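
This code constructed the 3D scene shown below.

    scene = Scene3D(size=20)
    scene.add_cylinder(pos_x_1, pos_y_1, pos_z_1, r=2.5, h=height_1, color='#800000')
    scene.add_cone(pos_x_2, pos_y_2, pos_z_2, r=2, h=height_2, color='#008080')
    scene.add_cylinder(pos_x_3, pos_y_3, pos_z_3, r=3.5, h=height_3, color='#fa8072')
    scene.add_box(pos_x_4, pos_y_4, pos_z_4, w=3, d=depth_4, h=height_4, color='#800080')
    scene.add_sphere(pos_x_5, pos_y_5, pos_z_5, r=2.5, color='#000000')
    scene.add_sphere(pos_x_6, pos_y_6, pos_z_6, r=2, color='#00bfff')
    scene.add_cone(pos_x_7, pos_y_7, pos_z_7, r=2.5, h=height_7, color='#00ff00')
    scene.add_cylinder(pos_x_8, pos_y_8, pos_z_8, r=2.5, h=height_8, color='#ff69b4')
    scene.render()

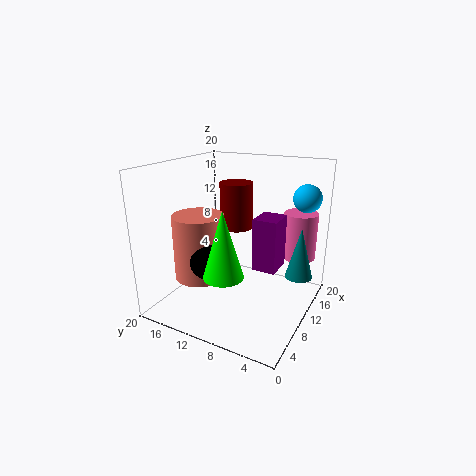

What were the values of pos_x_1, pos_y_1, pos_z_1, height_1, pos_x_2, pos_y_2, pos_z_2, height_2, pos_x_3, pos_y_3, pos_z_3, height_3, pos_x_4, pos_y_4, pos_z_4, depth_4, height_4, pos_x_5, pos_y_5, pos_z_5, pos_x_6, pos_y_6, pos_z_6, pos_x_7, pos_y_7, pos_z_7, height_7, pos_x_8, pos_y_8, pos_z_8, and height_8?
pos_x_1 = 15, pos_y_1 = 13, pos_z_1 = 9.5, height_1 = 7, pos_x_2 = 15, pos_y_2 = 2.5, pos_z_2 = 3.5, height_2 = 7.5, pos_x_3 = 7, pos_y_3 = 14.5, pos_z_3 = 4.5, height_3 = 9, pos_x_4 = 1, pos_y_4 = 1, pos_z_4 = 11, depth_4 = 2.5, height_4 = 5.5, pos_x_5 = 5.5, pos_y_5 = 12, pos_z_5 = 8, pos_x_6 = 16.5, pos_y_6 = 2.5, pos_z_6 = 15, pos_x_7 = 3.5, pos_y_7 = 8.5, pos_z_7 = 7.5, height_7 = 8.5, pos_x_8 = 17.5, pos_y_8 = 3.5, pos_z_8 = 5.5, height_8 = 7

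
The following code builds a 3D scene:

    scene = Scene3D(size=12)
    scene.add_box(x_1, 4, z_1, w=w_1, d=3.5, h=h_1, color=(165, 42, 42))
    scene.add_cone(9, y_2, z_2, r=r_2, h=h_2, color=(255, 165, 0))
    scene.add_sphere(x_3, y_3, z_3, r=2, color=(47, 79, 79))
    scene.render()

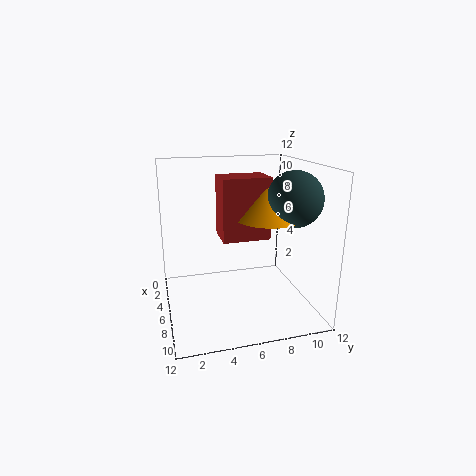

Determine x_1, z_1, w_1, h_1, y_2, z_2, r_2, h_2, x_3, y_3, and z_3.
x_1 = 7; z_1 = 7; w_1 = 2.5; h_1 = 4.5; y_2 = 7.5; z_2 = 8.5; r_2 = 2.5; h_2 = 3; x_3 = 10; y_3 = 9; z_3 = 10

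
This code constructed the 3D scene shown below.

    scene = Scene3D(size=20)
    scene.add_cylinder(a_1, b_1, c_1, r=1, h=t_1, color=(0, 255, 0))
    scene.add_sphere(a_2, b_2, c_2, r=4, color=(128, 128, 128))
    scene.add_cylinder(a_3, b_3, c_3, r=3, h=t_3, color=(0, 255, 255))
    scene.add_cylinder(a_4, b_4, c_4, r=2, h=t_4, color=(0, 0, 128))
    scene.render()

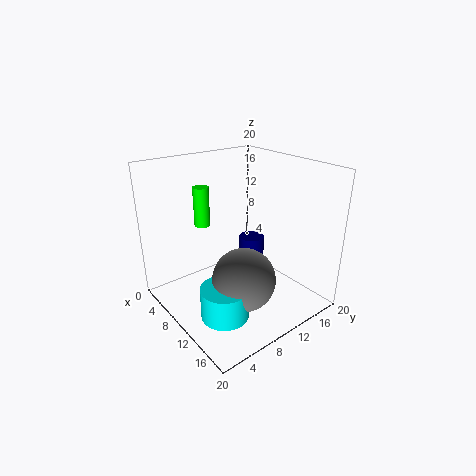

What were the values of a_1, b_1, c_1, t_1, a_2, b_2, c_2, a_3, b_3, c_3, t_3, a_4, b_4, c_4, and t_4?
a_1 = 9; b_1 = 5; c_1 = 13; t_1 = 5; a_2 = 15; b_2 = 7; c_2 = 7; a_3 = 15; b_3 = 4; c_3 = 3; t_3 = 4; a_4 = 6; b_4 = 16; c_4 = 1; t_4 = 6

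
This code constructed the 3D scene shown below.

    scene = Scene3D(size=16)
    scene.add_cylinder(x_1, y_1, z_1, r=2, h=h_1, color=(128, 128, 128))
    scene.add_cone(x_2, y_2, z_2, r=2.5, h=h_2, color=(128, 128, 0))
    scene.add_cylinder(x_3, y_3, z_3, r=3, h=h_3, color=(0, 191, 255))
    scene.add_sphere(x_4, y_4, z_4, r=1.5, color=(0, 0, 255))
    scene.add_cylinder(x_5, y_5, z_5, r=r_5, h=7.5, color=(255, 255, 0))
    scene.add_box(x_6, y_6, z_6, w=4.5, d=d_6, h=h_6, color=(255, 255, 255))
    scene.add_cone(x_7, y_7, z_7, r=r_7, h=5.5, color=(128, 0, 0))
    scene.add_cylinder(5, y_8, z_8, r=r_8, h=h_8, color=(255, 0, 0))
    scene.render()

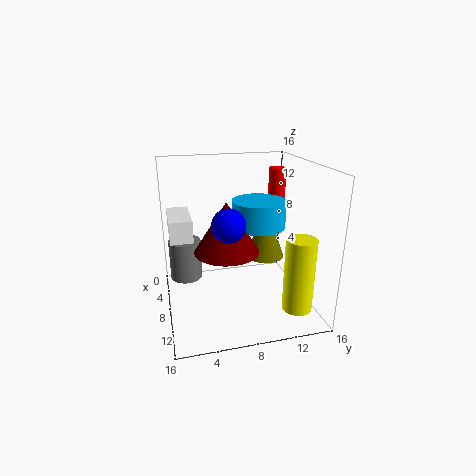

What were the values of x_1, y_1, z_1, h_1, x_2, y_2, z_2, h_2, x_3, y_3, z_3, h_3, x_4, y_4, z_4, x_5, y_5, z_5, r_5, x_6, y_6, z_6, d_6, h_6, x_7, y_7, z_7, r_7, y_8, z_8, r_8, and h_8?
x_1 = 2.5
y_1 = 2.5
z_1 = 1
h_1 = 5
x_2 = 3
y_2 = 13
z_2 = 3
h_2 = 7
x_3 = 7.5
y_3 = 10.5
z_3 = 9
h_3 = 3
x_4 = 14.5
y_4 = 5.5
z_4 = 12
x_5 = 14.5
y_5 = 12.5
z_5 = 2.5
r_5 = 1.5
x_6 = 9.5
y_6 = 0.5
z_6 = 10.5
d_6 = 2
h_6 = 2
x_7 = 9
y_7 = 6.5
z_7 = 7
r_7 = 3.5
y_8 = 13.5
z_8 = 7.5
r_8 = 1
h_8 = 7.5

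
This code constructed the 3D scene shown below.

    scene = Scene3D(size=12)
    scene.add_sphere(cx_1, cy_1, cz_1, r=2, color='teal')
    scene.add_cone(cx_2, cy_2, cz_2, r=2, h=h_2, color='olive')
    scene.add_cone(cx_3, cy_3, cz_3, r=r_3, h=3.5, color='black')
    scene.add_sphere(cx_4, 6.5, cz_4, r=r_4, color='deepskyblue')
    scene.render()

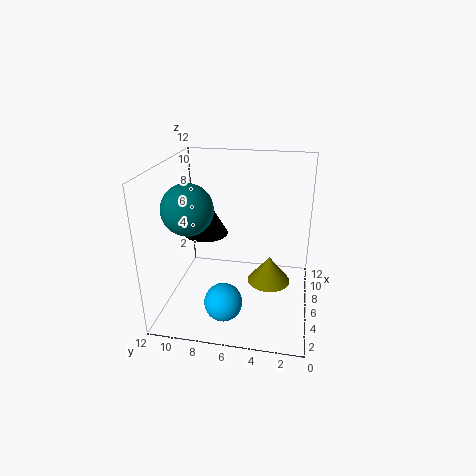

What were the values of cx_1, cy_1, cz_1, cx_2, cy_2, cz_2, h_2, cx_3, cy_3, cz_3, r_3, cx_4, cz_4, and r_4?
cx_1 = 4
cy_1 = 9.5
cz_1 = 9
cx_2 = 8.5
cy_2 = 3.5
cz_2 = 0.5
h_2 = 2.5
cx_3 = 8.5
cy_3 = 9.5
cz_3 = 5
r_3 = 2
cx_4 = 2.5
cz_4 = 2
r_4 = 1.5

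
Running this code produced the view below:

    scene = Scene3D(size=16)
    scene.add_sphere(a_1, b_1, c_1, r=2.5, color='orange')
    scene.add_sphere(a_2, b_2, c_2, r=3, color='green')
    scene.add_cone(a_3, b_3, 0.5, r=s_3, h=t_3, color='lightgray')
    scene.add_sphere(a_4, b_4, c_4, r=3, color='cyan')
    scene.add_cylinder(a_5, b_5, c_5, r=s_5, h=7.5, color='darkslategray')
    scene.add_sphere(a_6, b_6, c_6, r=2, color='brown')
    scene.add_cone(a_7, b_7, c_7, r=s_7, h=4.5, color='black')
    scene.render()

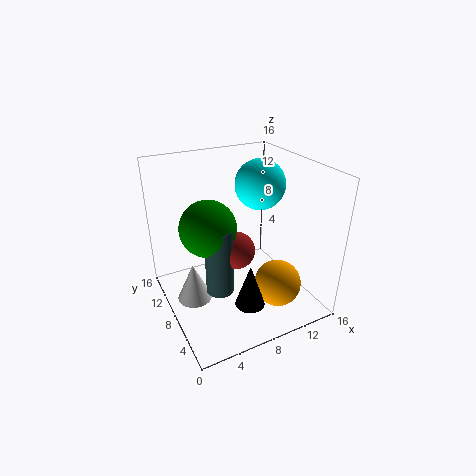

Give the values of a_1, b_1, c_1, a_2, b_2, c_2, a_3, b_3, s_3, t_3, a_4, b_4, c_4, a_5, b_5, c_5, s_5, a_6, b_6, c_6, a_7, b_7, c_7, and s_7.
a_1 = 10.5; b_1 = 3.5; c_1 = 4; a_2 = 4.5; b_2 = 8; c_2 = 10; a_3 = 3; b_3 = 9.5; s_3 = 2; t_3 = 4.5; a_4 = 12.5; b_4 = 11; c_4 = 12.5; a_5 = 5; b_5 = 6.5; c_5 = 3; s_5 = 1.5; a_6 = 7; b_6 = 6.5; c_6 = 7.5; a_7 = 6.5; b_7 = 2.5; c_7 = 3.5; s_7 = 1.5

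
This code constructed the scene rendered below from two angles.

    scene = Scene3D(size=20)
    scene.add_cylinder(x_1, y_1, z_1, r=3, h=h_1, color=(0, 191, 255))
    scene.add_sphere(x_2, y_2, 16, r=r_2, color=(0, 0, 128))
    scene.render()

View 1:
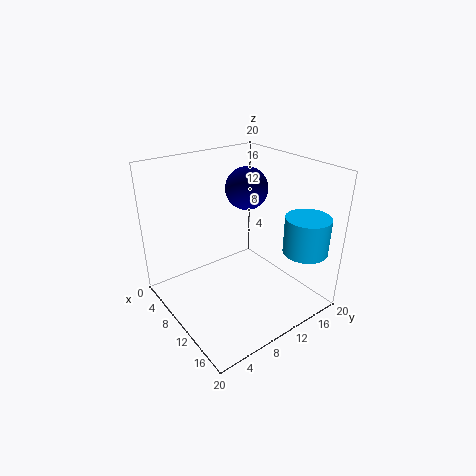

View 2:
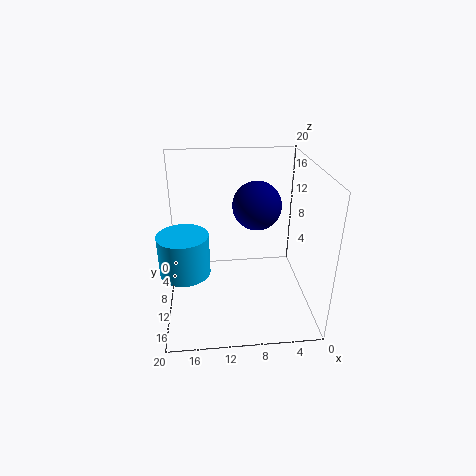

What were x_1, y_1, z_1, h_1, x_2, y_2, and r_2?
x_1 = 17, y_1 = 16, z_1 = 9, h_1 = 5, x_2 = 8, y_2 = 13, r_2 = 3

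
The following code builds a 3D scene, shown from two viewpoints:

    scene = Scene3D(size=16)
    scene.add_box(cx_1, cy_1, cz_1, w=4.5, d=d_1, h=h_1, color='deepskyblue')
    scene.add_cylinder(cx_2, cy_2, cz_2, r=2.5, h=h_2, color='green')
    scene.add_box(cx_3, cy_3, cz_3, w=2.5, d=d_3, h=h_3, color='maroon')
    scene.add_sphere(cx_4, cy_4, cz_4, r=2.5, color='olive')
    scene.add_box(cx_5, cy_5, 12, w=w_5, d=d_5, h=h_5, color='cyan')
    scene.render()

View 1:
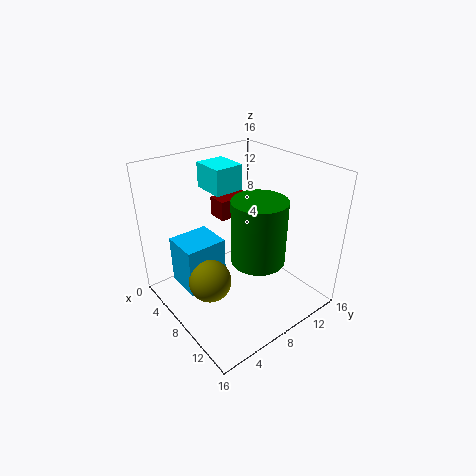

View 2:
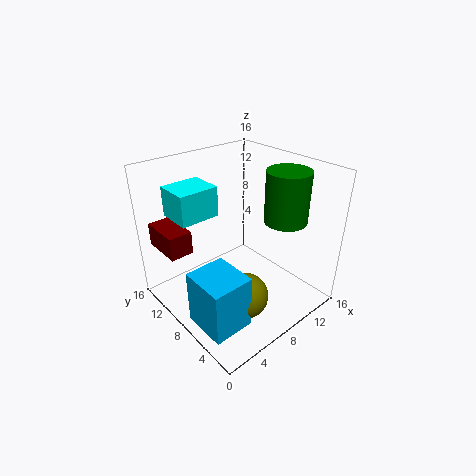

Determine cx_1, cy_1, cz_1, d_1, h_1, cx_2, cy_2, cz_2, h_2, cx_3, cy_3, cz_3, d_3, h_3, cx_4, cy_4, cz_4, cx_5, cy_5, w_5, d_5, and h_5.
cx_1 = 1
cy_1 = 3
cz_1 = 0.5
d_1 = 5
h_1 = 6
cx_2 = 13.5
cy_2 = 6
cz_2 = 9
h_2 = 6
cx_3 = 0.5
cy_3 = 9.5
cz_3 = 7.5
d_3 = 4.5
h_3 = 2.5
cx_4 = 6.5
cy_4 = 5
cz_4 = 2.5
cx_5 = 1
cy_5 = 7.5
w_5 = 4
d_5 = 3.5
h_5 = 3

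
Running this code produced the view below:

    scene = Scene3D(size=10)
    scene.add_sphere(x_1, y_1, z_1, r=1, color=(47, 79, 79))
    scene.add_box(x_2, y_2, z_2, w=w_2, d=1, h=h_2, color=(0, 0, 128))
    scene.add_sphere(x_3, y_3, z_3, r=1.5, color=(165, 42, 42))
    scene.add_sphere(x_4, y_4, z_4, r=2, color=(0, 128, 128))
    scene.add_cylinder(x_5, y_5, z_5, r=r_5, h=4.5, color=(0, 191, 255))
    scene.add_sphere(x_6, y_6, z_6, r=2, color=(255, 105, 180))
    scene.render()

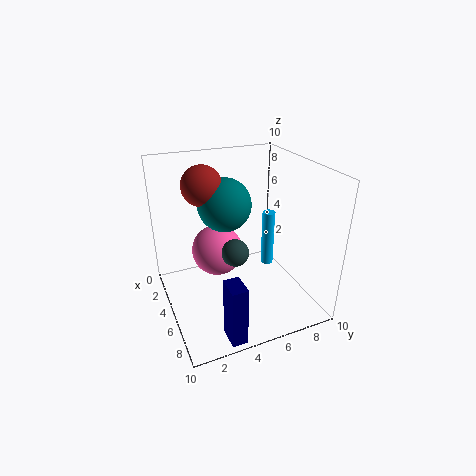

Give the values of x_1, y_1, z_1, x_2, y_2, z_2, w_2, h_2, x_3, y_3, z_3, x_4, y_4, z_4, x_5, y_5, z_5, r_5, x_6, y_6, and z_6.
x_1 = 4.5
y_1 = 5
z_1 = 3.5
x_2 = 8.5
y_2 = 2.5
z_2 = 0.5
w_2 = 1.5
h_2 = 4
x_3 = 2
y_3 = 3.5
z_3 = 8
x_4 = 2.5
y_4 = 5
z_4 = 6.5
x_5 = 3
y_5 = 8.5
z_5 = 1
r_5 = 0.5
x_6 = 2
y_6 = 4.5
z_6 = 2.5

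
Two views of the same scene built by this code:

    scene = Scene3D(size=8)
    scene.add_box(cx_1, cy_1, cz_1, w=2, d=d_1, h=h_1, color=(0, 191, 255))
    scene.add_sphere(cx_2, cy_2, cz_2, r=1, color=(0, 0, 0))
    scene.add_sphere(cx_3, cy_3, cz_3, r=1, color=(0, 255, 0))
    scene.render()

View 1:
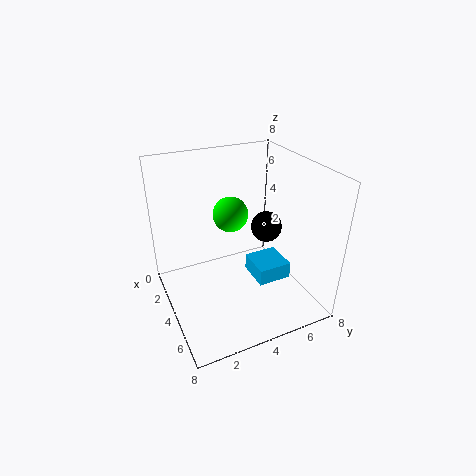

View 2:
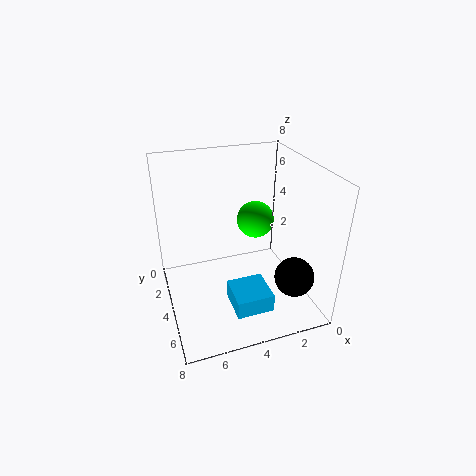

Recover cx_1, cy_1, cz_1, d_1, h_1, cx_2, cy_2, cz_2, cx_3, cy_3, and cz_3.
cx_1 = 3, cy_1 = 5, cz_1 = 1, d_1 = 2, h_1 = 1, cx_2 = 2, cy_2 = 7, cz_2 = 3, cx_3 = 3, cy_3 = 4, cz_3 = 5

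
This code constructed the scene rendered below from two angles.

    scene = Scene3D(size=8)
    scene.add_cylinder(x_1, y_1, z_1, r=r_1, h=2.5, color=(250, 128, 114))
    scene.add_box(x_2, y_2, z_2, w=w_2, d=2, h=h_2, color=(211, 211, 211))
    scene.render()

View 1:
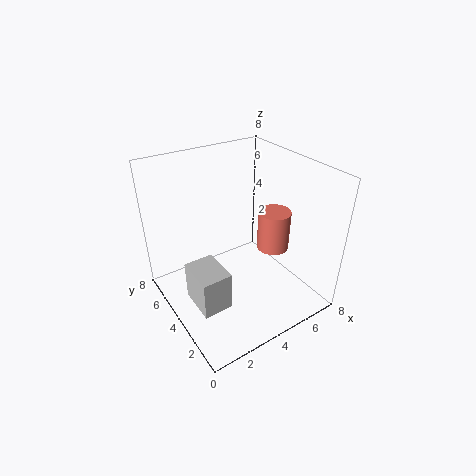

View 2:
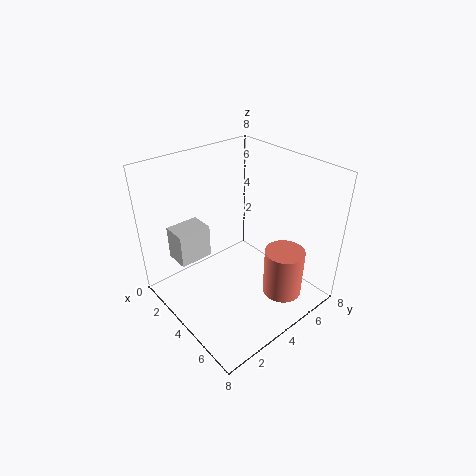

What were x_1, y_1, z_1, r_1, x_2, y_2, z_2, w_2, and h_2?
x_1 = 7
y_1 = 4.5
z_1 = 2
r_1 = 1
x_2 = 0.5
y_2 = 1.5
z_2 = 2
w_2 = 1.5
h_2 = 2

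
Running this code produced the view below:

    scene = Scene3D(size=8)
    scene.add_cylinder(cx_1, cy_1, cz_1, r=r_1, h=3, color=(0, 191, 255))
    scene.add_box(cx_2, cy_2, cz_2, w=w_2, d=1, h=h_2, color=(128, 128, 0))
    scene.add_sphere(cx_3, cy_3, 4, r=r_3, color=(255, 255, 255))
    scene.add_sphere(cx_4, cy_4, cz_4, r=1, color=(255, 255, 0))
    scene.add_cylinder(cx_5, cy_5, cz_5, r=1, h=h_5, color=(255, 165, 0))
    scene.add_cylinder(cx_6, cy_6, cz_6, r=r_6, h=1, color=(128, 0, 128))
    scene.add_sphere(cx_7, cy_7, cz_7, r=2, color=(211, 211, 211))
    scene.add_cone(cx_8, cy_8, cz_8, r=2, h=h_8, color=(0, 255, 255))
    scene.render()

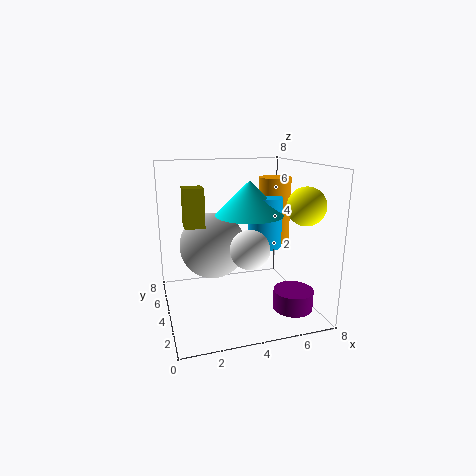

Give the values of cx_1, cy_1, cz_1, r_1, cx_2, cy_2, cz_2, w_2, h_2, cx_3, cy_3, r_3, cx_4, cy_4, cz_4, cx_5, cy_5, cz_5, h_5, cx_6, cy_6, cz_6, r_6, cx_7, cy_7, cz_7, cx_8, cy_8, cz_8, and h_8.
cx_1 = 6
cy_1 = 5
cz_1 = 3
r_1 = 1
cx_2 = 1
cy_2 = 3
cz_2 = 5
w_2 = 1
h_2 = 2
cx_3 = 4
cy_3 = 2
r_3 = 1
cx_4 = 7
cy_4 = 2
cz_4 = 6
cx_5 = 7
cy_5 = 6
cz_5 = 3
h_5 = 4
cx_6 = 6
cy_6 = 1
cz_6 = 1
r_6 = 1
cx_7 = 3
cy_7 = 6
cz_7 = 3
cx_8 = 5
cy_8 = 5
cz_8 = 5
h_8 = 2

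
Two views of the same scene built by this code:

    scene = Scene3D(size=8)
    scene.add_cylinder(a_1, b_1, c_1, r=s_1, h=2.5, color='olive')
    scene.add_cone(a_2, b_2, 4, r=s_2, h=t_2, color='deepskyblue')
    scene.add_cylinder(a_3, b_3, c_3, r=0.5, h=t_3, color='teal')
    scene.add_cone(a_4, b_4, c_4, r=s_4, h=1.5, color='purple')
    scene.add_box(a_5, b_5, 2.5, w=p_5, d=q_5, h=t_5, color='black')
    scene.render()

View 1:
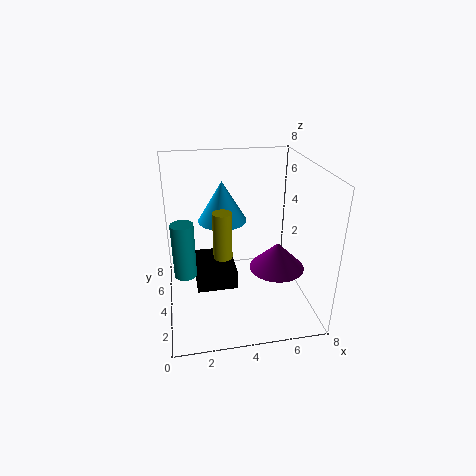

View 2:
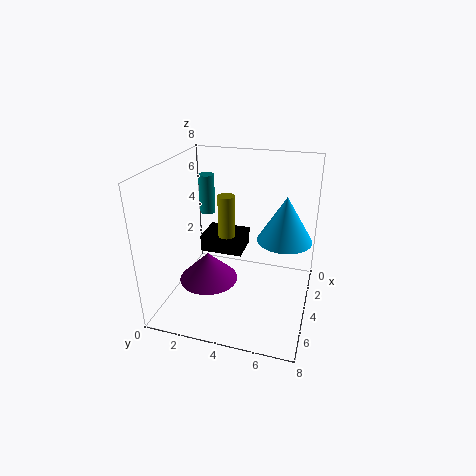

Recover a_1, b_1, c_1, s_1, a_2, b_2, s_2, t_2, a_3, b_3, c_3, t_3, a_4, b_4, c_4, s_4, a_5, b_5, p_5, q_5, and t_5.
a_1 = 3, b_1 = 3, c_1 = 3.5, s_1 = 0.5, a_2 = 3.5, b_2 = 6.5, s_2 = 1.5, t_2 = 2.5, a_3 = 1, b_3 = 1, c_3 = 4, t_3 = 2.5, a_4 = 6, b_4 = 3, c_4 = 2.5, s_4 = 1.5, a_5 = 1.5, b_5 = 1.5, p_5 = 2, q_5 = 2.5, t_5 = 1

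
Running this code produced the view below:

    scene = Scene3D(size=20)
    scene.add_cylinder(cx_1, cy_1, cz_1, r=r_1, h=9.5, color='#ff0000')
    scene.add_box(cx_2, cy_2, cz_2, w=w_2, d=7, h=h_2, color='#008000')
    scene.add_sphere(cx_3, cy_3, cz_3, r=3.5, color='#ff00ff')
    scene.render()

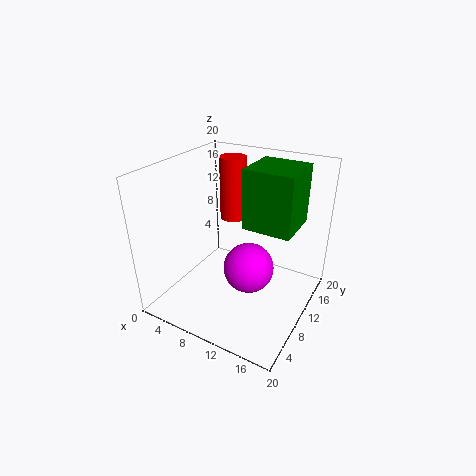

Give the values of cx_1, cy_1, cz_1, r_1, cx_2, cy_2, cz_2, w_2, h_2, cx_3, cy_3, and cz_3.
cx_1 = 6
cy_1 = 15.5
cz_1 = 10
r_1 = 2
cx_2 = 10
cy_2 = 11
cz_2 = 11
w_2 = 7
h_2 = 8.5
cx_3 = 12
cy_3 = 9.5
cz_3 = 6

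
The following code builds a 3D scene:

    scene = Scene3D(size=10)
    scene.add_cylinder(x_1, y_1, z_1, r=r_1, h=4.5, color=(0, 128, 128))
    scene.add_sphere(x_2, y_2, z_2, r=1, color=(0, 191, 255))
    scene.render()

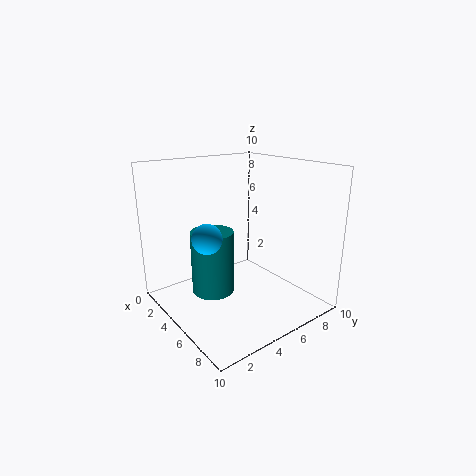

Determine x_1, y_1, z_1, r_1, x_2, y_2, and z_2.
x_1 = 4, y_1 = 3.5, z_1 = 1, r_1 = 1.5, x_2 = 5, y_2 = 2.5, z_2 = 5.5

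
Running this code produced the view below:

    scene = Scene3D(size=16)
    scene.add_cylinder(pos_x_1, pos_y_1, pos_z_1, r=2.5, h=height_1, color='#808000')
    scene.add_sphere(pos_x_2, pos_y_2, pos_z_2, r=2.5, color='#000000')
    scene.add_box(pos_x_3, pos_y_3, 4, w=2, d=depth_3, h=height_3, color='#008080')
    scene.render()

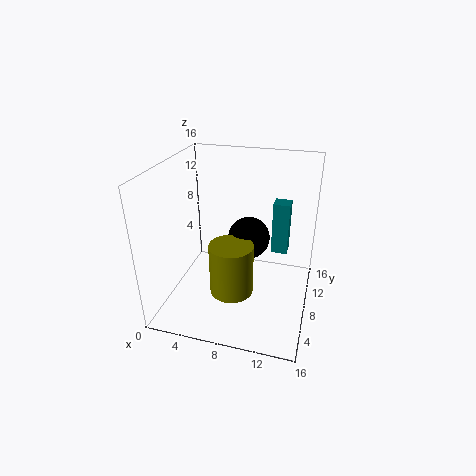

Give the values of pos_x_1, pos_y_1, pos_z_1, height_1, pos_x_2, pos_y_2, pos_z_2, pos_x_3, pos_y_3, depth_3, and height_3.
pos_x_1 = 7.5
pos_y_1 = 7
pos_z_1 = 1.5
height_1 = 6
pos_x_2 = 8.5
pos_y_2 = 11
pos_z_2 = 6.5
pos_x_3 = 11
pos_y_3 = 12.5
depth_3 = 2
height_3 = 6.5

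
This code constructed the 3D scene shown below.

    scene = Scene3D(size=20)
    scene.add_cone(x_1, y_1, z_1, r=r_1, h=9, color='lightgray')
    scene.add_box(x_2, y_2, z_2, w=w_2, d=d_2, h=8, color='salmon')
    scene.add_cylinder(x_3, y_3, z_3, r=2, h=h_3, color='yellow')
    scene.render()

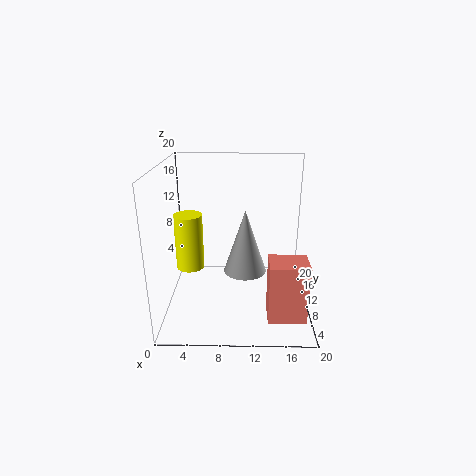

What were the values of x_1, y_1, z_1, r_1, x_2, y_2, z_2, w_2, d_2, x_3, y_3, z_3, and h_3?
x_1 = 11, y_1 = 10, z_1 = 5, r_1 = 3, x_2 = 14, y_2 = 3, z_2 = 1, w_2 = 5, d_2 = 4, x_3 = 3, y_3 = 11, z_3 = 5, h_3 = 8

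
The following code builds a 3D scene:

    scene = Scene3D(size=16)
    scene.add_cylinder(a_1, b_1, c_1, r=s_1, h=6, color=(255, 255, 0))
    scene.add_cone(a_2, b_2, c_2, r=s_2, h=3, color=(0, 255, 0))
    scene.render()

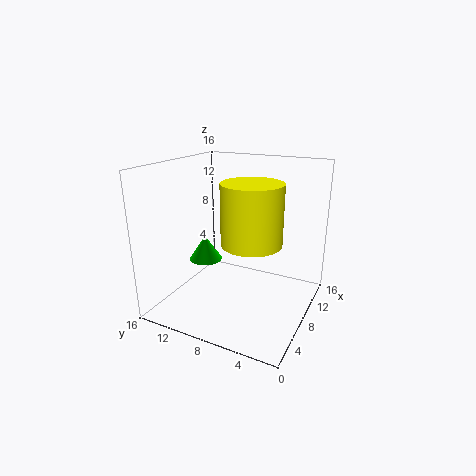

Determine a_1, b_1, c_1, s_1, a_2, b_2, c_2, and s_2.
a_1 = 5; b_1 = 5; c_1 = 9; s_1 = 3; a_2 = 9; b_2 = 13; c_2 = 4; s_2 = 2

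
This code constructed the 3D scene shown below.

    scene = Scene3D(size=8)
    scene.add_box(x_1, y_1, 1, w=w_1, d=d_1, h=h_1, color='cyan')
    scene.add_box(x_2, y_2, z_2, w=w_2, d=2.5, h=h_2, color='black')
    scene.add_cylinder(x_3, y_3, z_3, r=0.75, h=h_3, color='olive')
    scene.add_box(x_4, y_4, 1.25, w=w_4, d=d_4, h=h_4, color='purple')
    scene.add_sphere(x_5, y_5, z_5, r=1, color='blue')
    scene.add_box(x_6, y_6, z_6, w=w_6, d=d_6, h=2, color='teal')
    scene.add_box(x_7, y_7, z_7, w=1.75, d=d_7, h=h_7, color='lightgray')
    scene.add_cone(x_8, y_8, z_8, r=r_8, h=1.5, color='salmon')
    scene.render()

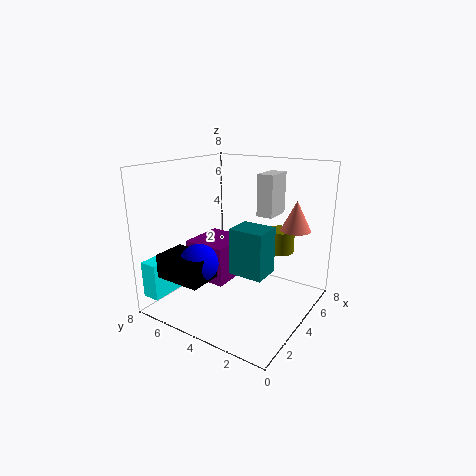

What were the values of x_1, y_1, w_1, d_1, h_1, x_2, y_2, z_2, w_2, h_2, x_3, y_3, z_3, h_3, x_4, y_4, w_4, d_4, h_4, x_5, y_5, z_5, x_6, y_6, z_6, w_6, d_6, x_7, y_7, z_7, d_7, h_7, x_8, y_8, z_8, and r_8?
x_1 = 0.25
y_1 = 6.75
w_1 = 2.25
d_1 = 1
h_1 = 2
x_2 = 0.25
y_2 = 4
z_2 = 2.5
w_2 = 1.75
h_2 = 1.25
x_3 = 5.25
y_3 = 2
z_3 = 3.25
h_3 = 1.25
x_4 = 3
y_4 = 4.5
w_4 = 2.75
d_4 = 2.5
h_4 = 2.25
x_5 = 1.5
y_5 = 4.75
z_5 = 3.25
x_6 = 0.25
y_6 = 0.5
z_6 = 4
w_6 = 1.25
d_6 = 1.5
x_7 = 6
y_7 = 3
z_7 = 4.75
d_7 = 1
h_7 = 2.5
x_8 = 4.25
y_8 = 0.75
z_8 = 5
r_8 = 0.75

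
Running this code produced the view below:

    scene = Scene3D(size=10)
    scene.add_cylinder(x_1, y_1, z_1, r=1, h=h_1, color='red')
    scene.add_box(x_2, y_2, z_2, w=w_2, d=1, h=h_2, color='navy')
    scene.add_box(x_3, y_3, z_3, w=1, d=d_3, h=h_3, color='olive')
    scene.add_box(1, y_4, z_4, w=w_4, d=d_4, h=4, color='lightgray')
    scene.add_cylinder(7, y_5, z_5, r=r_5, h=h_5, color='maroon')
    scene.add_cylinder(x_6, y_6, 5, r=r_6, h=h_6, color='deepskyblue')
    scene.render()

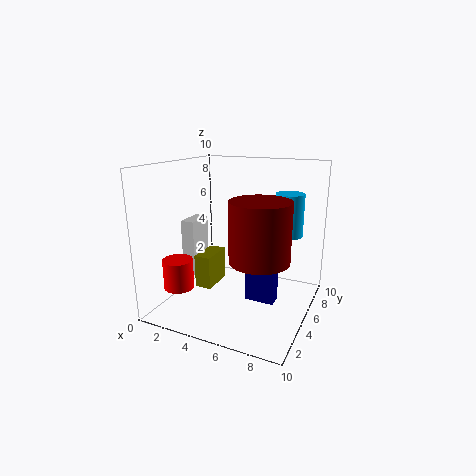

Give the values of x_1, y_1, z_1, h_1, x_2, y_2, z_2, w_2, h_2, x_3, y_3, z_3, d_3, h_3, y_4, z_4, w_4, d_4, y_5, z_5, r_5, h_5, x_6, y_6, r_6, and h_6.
x_1 = 2; y_1 = 2; z_1 = 2; h_1 = 2; x_2 = 6; y_2 = 4; z_2 = 1; w_2 = 2; h_2 = 3; x_3 = 4; y_3 = 1; z_3 = 3; d_3 = 2; h_3 = 2; y_4 = 4; z_4 = 2; w_4 = 1; d_4 = 2; y_5 = 4; z_5 = 4; r_5 = 2; h_5 = 4; x_6 = 8; y_6 = 7; r_6 = 1; h_6 = 3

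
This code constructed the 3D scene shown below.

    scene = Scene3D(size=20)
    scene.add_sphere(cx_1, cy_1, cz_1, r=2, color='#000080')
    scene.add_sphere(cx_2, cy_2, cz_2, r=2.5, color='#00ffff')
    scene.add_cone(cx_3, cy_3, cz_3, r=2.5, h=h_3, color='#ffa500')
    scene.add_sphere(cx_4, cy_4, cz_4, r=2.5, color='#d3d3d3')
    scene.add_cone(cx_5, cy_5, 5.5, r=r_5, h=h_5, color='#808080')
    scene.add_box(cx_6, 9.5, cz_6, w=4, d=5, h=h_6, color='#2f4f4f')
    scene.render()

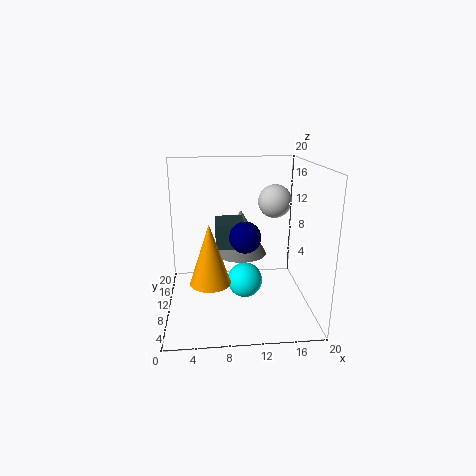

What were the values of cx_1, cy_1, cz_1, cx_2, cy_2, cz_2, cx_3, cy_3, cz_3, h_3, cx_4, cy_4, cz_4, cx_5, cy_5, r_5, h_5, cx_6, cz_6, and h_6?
cx_1 = 10.5
cy_1 = 6
cz_1 = 11.5
cx_2 = 11
cy_2 = 10
cz_2 = 3.5
cx_3 = 6
cy_3 = 4
cz_3 = 6.5
h_3 = 7.5
cx_4 = 16
cy_4 = 14.5
cz_4 = 14
cx_5 = 11
cy_5 = 15.5
r_5 = 4
h_5 = 7
cx_6 = 7
cz_6 = 8.5
h_6 = 3.5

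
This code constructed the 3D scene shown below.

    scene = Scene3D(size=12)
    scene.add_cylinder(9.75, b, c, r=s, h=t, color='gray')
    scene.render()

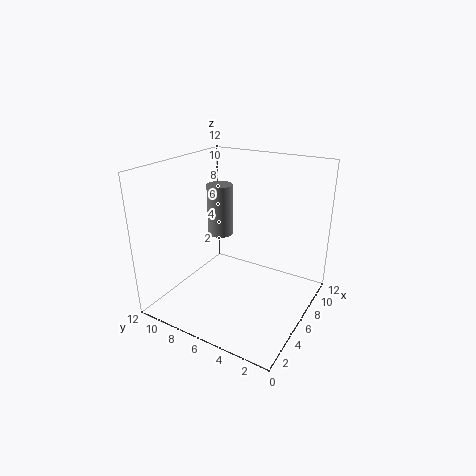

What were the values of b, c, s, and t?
b = 10.25; c = 4; s = 1.25; t = 5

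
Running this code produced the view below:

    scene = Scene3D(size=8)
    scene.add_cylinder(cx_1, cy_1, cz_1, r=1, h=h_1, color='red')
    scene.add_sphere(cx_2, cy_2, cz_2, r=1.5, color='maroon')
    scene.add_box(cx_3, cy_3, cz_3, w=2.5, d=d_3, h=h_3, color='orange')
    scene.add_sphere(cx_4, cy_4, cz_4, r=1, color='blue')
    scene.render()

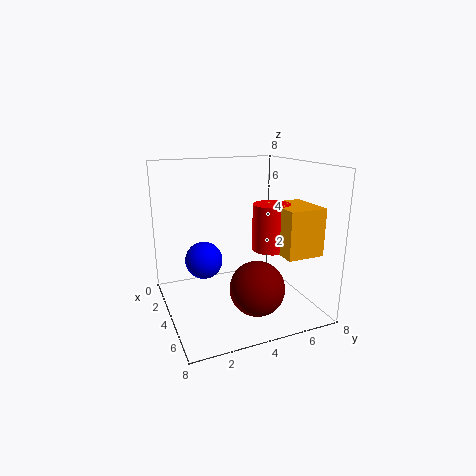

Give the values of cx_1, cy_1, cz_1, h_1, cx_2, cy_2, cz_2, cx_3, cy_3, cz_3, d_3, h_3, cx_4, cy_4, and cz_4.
cx_1 = 5; cy_1 = 5.5; cz_1 = 3.5; h_1 = 2.5; cx_2 = 5.5; cy_2 = 4.5; cz_2 = 1.5; cx_3 = 4.5; cy_3 = 5.5; cz_3 = 3.5; d_3 = 2; h_3 = 2.5; cx_4 = 4; cy_4 = 2; cz_4 = 3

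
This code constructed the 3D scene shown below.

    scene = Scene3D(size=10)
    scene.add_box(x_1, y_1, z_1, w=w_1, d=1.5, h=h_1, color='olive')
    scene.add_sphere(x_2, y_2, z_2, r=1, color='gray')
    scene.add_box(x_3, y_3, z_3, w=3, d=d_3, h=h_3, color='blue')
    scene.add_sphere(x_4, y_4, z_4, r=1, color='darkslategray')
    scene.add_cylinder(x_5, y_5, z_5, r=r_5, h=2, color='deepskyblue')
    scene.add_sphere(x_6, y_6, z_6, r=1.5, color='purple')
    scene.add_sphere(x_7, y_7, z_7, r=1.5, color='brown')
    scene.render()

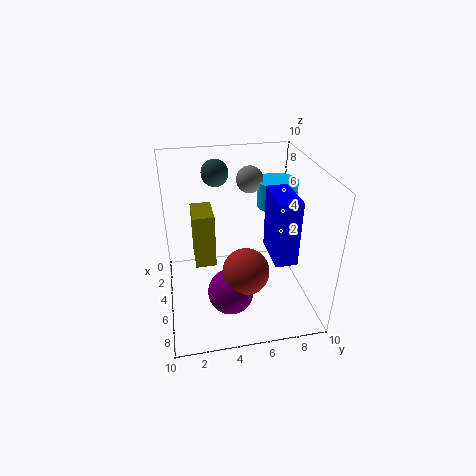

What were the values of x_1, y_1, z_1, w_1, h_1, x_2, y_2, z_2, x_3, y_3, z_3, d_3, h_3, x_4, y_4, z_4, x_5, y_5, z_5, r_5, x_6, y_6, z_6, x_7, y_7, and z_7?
x_1 = 2; y_1 = 2; z_1 = 2.5; w_1 = 2.5; h_1 = 4; x_2 = 2; y_2 = 6.5; z_2 = 8; x_3 = 4.5; y_3 = 7; z_3 = 4; d_3 = 1.5; h_3 = 4.5; x_4 = 1.5; y_4 = 4; z_4 = 8.5; x_5 = 2.5; y_5 = 8.5; z_5 = 6; r_5 = 1.5; x_6 = 7.5; y_6 = 4; z_6 = 2.5; x_7 = 7.5; y_7 = 5; z_7 = 4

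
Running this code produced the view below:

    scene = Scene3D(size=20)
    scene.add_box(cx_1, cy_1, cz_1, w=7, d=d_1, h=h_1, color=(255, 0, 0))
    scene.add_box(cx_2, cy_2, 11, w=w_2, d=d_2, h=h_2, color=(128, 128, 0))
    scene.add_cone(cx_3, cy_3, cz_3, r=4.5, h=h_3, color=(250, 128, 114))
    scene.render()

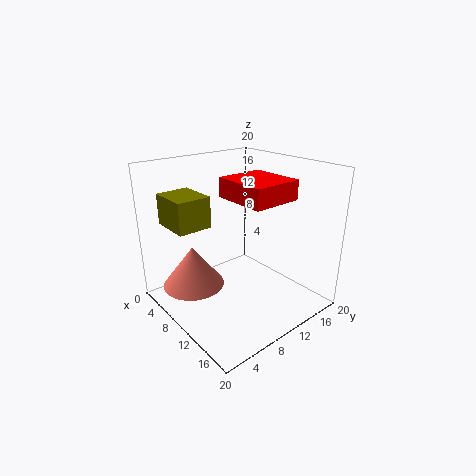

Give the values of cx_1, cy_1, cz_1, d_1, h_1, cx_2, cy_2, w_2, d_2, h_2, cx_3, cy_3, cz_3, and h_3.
cx_1 = 10; cy_1 = 7; cz_1 = 16.5; d_1 = 6.5; h_1 = 2.5; cx_2 = 0.5; cy_2 = 3; w_2 = 6; d_2 = 5; h_2 = 4.5; cx_3 = 5; cy_3 = 5.5; cz_3 = 2; h_3 = 6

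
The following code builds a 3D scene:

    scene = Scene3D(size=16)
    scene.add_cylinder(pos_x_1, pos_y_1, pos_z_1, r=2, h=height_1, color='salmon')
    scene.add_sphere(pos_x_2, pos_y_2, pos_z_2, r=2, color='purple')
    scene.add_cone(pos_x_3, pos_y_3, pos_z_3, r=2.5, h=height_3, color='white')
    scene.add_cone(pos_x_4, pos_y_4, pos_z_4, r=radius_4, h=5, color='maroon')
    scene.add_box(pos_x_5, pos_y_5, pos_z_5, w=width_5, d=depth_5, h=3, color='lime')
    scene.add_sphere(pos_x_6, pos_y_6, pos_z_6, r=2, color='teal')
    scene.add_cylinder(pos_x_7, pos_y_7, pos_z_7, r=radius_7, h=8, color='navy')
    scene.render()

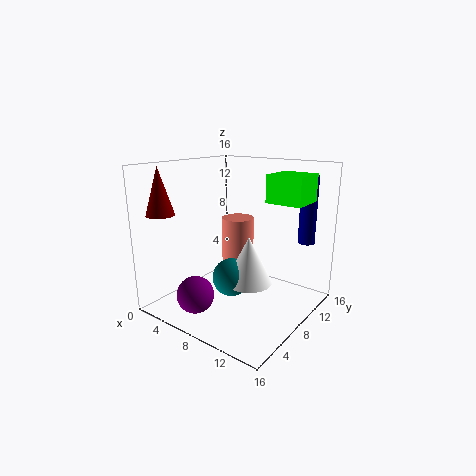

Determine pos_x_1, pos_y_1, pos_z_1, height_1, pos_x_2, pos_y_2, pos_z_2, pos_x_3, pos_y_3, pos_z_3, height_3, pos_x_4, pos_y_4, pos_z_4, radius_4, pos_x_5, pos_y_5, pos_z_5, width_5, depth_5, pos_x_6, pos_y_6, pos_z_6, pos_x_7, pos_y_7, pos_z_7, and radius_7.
pos_x_1 = 5; pos_y_1 = 12; pos_z_1 = 2.5; height_1 = 6.5; pos_x_2 = 6; pos_y_2 = 3; pos_z_2 = 2.5; pos_x_3 = 10.5; pos_y_3 = 6.5; pos_z_3 = 4; height_3 = 5; pos_x_4 = 2.5; pos_y_4 = 2; pos_z_4 = 11; radius_4 = 1.5; pos_x_5 = 10.5; pos_y_5 = 9.5; pos_z_5 = 12; width_5 = 4; depth_5 = 4; pos_x_6 = 9; pos_y_6 = 5.5; pos_z_6 = 4.5; pos_x_7 = 13; pos_y_7 = 15; pos_z_7 = 6.5; radius_7 = 1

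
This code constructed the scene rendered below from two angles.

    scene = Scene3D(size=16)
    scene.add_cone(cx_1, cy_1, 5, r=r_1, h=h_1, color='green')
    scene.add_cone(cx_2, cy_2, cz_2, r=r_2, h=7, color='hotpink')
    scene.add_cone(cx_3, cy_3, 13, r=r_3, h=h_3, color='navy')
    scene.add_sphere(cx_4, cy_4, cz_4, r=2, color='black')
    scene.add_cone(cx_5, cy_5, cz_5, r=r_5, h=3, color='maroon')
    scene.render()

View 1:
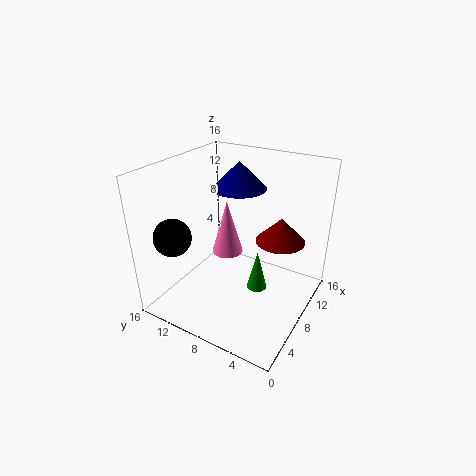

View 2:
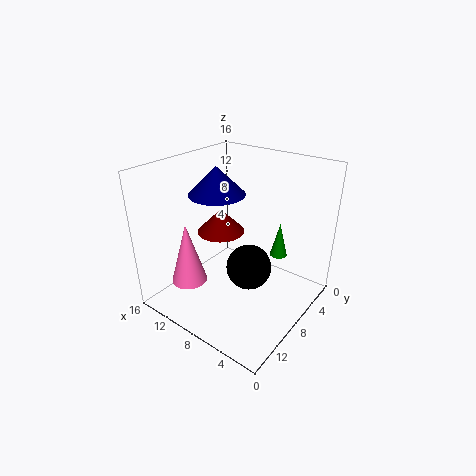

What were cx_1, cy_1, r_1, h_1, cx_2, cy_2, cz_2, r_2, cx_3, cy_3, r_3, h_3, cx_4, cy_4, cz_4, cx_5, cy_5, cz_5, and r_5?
cx_1 = 5, cy_1 = 4, r_1 = 1, h_1 = 4, cx_2 = 12, cy_2 = 12, cz_2 = 3, r_2 = 2, cx_3 = 10, cy_3 = 9, r_3 = 3, h_3 = 3, cx_4 = 3, cy_4 = 13, cz_4 = 9, cx_5 = 13, cy_5 = 5, cz_5 = 6, r_5 = 3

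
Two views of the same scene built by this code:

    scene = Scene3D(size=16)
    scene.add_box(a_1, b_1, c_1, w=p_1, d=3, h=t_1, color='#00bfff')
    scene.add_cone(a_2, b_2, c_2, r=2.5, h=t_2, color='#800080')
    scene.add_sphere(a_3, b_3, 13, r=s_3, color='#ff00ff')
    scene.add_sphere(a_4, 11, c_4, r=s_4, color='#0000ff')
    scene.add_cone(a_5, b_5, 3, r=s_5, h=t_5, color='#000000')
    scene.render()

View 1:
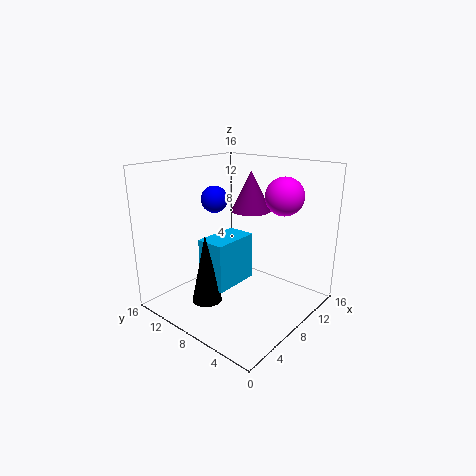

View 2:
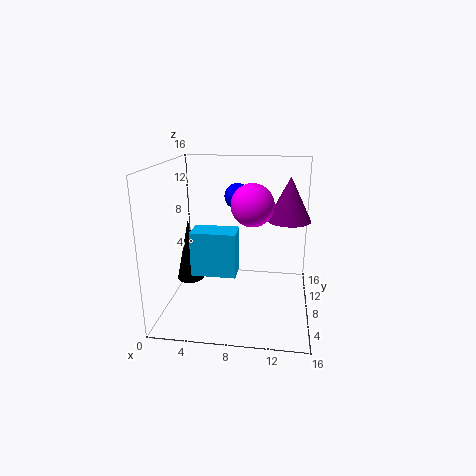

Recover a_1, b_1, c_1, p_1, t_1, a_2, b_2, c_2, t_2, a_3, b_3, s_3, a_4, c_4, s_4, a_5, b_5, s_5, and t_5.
a_1 = 3; b_1 = 6; c_1 = 4; p_1 = 5; t_1 = 5; a_2 = 13.5; b_2 = 10.5; c_2 = 9.5; t_2 = 5; a_3 = 10; b_3 = 3.5; s_3 = 2; a_4 = 7.5; c_4 = 12; s_4 = 1.5; a_5 = 2.5; b_5 = 7.5; s_5 = 1.5; t_5 = 7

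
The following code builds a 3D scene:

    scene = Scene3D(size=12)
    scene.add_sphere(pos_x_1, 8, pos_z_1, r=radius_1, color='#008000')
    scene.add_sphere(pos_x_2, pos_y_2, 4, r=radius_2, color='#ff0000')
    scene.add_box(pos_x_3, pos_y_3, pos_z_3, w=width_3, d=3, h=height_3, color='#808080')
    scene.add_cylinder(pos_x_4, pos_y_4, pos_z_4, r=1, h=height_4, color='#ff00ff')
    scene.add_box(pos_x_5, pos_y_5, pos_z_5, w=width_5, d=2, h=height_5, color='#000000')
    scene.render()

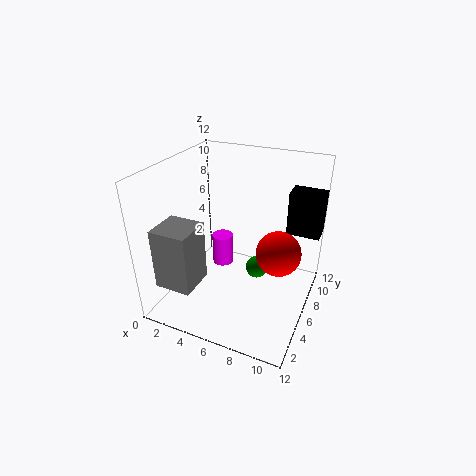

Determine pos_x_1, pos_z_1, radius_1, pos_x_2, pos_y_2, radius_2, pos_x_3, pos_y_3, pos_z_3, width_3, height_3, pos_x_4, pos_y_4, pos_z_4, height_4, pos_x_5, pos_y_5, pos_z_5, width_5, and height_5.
pos_x_1 = 7, pos_z_1 = 2, radius_1 = 1, pos_x_2 = 9, pos_y_2 = 8, radius_2 = 2, pos_x_3 = 1, pos_y_3 = 1, pos_z_3 = 3, width_3 = 3, height_3 = 5, pos_x_4 = 3, pos_y_4 = 9, pos_z_4 = 1, height_4 = 3, pos_x_5 = 9, pos_y_5 = 10, pos_z_5 = 5, width_5 = 3, height_5 = 4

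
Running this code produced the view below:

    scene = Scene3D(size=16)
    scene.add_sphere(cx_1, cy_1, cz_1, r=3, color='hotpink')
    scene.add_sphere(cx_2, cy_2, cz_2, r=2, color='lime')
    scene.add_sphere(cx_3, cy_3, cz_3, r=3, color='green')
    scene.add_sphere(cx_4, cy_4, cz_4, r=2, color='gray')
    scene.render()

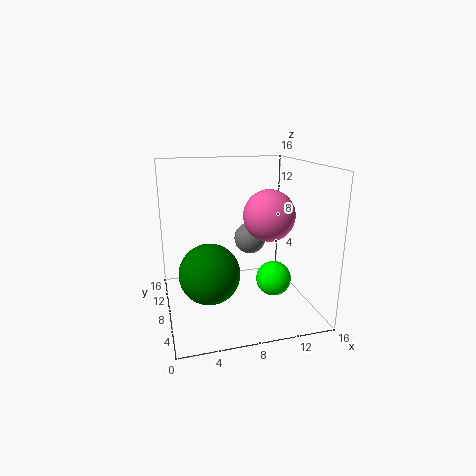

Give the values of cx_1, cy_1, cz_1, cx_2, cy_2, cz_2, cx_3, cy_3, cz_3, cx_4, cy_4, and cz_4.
cx_1 = 12, cy_1 = 9, cz_1 = 10, cx_2 = 12, cy_2 = 7, cz_2 = 3, cx_3 = 4, cy_3 = 4, cz_3 = 6, cx_4 = 11, cy_4 = 13, cz_4 = 6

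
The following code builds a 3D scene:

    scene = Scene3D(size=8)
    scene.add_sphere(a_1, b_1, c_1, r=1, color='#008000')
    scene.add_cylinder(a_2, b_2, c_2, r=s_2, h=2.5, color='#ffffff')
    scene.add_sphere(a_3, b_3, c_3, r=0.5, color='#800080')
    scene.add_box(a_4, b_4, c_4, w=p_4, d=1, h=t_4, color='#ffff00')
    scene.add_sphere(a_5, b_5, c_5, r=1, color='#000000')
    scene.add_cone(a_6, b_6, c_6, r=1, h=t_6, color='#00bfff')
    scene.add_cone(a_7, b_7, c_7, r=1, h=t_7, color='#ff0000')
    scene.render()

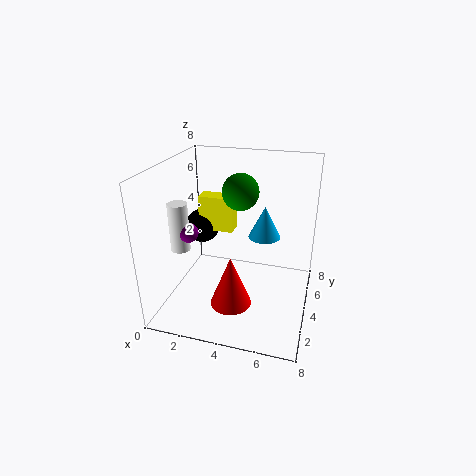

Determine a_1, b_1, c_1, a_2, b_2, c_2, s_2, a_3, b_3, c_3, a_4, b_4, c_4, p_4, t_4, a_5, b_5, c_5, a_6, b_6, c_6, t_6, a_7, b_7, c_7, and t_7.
a_1 = 4; b_1 = 4.5; c_1 = 6.5; a_2 = 1.5; b_2 = 2; c_2 = 4; s_2 = 0.5; a_3 = 2; b_3 = 2; c_3 = 5; a_4 = 1.5; b_4 = 4.5; c_4 = 4; p_4 = 2; t_4 = 2; a_5 = 1.5; b_5 = 5; c_5 = 4; a_6 = 5; b_6 = 6.5; c_6 = 3; t_6 = 2; a_7 = 4.5; b_7 = 1; c_7 = 2; t_7 = 2.5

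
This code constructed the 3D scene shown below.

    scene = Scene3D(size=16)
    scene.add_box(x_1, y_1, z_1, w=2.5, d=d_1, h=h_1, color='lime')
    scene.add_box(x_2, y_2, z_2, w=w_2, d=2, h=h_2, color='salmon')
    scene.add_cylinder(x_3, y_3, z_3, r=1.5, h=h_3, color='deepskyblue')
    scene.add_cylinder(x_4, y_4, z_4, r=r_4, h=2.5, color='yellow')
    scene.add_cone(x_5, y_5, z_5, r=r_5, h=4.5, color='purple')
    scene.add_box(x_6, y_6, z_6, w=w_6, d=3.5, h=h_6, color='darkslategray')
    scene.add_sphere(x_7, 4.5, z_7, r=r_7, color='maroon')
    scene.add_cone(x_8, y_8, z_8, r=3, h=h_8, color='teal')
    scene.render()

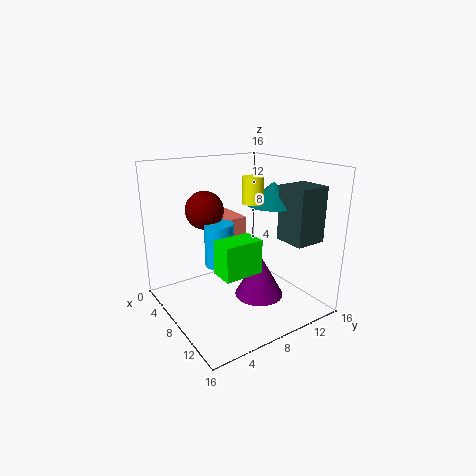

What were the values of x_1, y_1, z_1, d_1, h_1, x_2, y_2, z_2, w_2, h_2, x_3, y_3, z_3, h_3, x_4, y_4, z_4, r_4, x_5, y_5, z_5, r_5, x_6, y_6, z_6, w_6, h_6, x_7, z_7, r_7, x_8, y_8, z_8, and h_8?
x_1 = 10.5; y_1 = 3.5; z_1 = 6; d_1 = 4; h_1 = 3.5; x_2 = 1.5; y_2 = 8.5; z_2 = 6.5; w_2 = 4.5; h_2 = 3; x_3 = 9; y_3 = 5; z_3 = 6; h_3 = 4.5; x_4 = 12; y_4 = 7; z_4 = 13; r_4 = 1; x_5 = 12; y_5 = 8; z_5 = 3; r_5 = 2.5; x_6 = 10.5; y_6 = 11.5; z_6 = 8; w_6 = 3.5; h_6 = 6; x_7 = 7; z_7 = 11.5; r_7 = 2; x_8 = 9; y_8 = 12; z_8 = 11.5; h_8 = 2.5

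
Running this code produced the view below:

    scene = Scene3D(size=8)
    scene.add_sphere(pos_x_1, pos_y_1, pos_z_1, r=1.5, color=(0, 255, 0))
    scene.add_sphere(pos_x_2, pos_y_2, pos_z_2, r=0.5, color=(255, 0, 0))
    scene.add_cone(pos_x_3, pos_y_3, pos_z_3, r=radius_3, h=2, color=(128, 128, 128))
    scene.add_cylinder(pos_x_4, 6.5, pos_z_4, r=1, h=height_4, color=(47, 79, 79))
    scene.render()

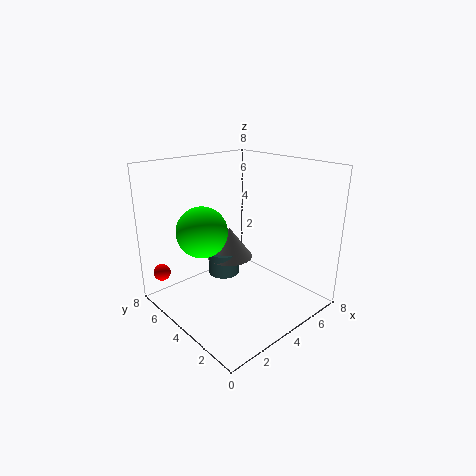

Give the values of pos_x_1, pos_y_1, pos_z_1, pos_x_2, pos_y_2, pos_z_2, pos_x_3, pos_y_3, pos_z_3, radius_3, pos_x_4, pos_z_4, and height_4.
pos_x_1 = 3, pos_y_1 = 6, pos_z_1 = 4, pos_x_2 = 1, pos_y_2 = 7.5, pos_z_2 = 1.5, pos_x_3 = 5.5, pos_y_3 = 6.5, pos_z_3 = 1.5, radius_3 = 1.5, pos_x_4 = 5, pos_z_4 = 0.5, height_4 = 1.5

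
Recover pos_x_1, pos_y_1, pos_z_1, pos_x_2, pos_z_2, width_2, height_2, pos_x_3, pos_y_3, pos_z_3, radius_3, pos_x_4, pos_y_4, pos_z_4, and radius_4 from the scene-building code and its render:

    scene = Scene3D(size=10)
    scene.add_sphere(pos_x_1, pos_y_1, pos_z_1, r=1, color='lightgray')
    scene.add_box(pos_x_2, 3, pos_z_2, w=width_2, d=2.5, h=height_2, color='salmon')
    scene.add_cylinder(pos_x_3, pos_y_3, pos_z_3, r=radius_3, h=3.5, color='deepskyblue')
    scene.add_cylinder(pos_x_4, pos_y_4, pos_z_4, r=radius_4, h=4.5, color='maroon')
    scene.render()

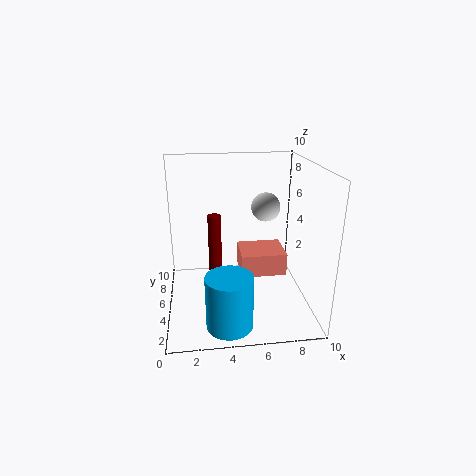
pos_x_1 = 7; pos_y_1 = 5.5; pos_z_1 = 7; pos_x_2 = 5; pos_z_2 = 3; width_2 = 3; height_2 = 1.5; pos_x_3 = 4; pos_y_3 = 1.5; pos_z_3 = 0.5; radius_3 = 1.5; pos_x_4 = 3.5; pos_y_4 = 7; pos_z_4 = 1.5; radius_4 = 0.5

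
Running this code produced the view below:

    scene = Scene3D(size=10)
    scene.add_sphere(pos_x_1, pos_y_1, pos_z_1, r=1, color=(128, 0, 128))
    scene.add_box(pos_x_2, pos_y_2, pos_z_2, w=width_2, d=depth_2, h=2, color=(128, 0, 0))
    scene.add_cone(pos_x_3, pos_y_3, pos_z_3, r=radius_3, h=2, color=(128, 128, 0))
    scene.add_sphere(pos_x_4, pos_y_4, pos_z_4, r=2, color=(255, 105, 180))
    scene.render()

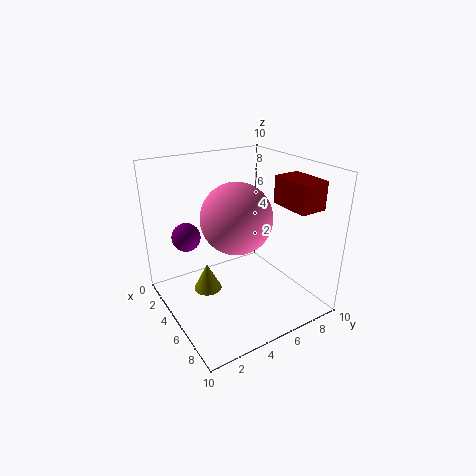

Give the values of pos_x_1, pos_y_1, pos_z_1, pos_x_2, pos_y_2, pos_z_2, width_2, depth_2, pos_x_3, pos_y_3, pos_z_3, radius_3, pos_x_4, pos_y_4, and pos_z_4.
pos_x_1 = 3, pos_y_1 = 2, pos_z_1 = 5, pos_x_2 = 5, pos_y_2 = 8, pos_z_2 = 7, width_2 = 3, depth_2 = 2, pos_x_3 = 4, pos_y_3 = 3, pos_z_3 = 1, radius_3 = 1, pos_x_4 = 8, pos_y_4 = 3, pos_z_4 = 8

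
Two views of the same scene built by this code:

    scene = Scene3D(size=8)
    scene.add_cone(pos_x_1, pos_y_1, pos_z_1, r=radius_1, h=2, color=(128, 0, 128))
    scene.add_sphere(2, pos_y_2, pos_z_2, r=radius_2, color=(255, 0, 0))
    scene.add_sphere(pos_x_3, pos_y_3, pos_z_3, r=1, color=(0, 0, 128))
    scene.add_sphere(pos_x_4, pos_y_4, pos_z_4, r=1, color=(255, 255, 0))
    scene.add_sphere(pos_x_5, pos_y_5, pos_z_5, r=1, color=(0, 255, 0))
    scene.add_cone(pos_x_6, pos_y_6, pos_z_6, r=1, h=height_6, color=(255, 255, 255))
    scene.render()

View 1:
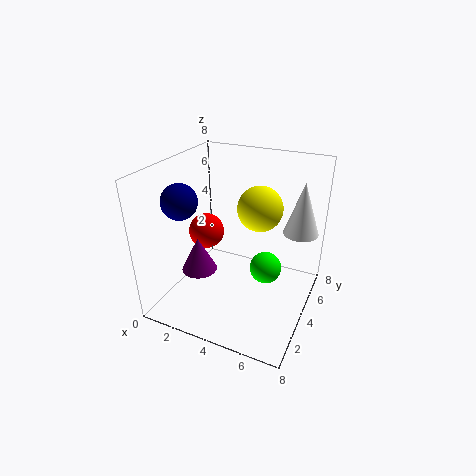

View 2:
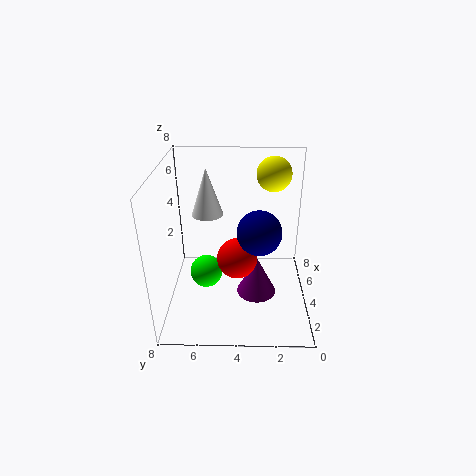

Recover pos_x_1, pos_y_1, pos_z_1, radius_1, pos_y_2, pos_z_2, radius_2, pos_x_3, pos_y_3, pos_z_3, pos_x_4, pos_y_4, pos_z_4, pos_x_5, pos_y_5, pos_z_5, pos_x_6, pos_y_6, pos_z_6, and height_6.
pos_x_1 = 2, pos_y_1 = 3, pos_z_1 = 2, radius_1 = 1, pos_y_2 = 4, pos_z_2 = 4, radius_2 = 1, pos_x_3 = 1, pos_y_3 = 3, pos_z_3 = 6, pos_x_4 = 6, pos_y_4 = 2, pos_z_4 = 7, pos_x_5 = 5, pos_y_5 = 6, pos_z_5 = 1, pos_x_6 = 7, pos_y_6 = 6, pos_z_6 = 4, height_6 = 3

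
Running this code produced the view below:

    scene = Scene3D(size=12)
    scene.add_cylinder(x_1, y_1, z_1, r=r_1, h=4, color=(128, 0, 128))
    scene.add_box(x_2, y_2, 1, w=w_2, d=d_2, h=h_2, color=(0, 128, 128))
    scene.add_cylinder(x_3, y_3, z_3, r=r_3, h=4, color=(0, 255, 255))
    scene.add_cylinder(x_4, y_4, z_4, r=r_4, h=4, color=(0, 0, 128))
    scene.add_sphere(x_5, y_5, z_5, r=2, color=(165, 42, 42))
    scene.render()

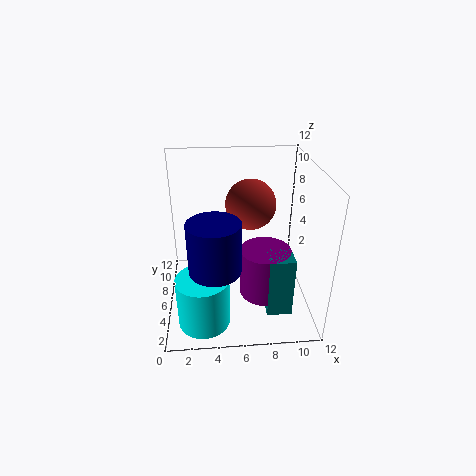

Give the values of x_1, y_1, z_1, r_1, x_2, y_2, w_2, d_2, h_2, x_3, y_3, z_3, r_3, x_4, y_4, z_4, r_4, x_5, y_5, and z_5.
x_1 = 8
y_1 = 4
z_1 = 2
r_1 = 2
x_2 = 8
y_2 = 2
w_2 = 2
d_2 = 2
h_2 = 5
x_3 = 3
y_3 = 2
z_3 = 1
r_3 = 2
x_4 = 4
y_4 = 3
z_4 = 5
r_4 = 2
x_5 = 7
y_5 = 6
z_5 = 9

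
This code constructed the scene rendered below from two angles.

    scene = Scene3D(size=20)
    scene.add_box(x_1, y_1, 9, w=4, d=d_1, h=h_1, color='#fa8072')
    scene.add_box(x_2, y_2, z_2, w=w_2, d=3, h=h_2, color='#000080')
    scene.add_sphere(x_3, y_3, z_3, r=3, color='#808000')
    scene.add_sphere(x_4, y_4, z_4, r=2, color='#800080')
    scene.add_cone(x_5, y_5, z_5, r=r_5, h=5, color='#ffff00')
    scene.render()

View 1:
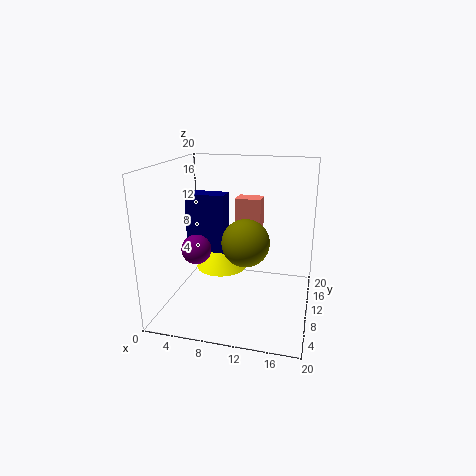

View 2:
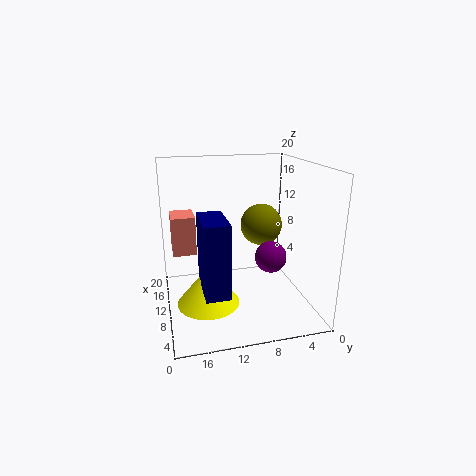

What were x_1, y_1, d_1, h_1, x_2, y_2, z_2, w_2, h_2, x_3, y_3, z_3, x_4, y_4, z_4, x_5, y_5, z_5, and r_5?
x_1 = 8; y_1 = 16; d_1 = 3; h_1 = 5; x_2 = 1; y_2 = 13; z_2 = 6; w_2 = 6; h_2 = 9; x_3 = 12; y_3 = 6; z_3 = 11; x_4 = 5; y_4 = 7; z_4 = 9; x_5 = 6; y_5 = 15; z_5 = 3; r_5 = 4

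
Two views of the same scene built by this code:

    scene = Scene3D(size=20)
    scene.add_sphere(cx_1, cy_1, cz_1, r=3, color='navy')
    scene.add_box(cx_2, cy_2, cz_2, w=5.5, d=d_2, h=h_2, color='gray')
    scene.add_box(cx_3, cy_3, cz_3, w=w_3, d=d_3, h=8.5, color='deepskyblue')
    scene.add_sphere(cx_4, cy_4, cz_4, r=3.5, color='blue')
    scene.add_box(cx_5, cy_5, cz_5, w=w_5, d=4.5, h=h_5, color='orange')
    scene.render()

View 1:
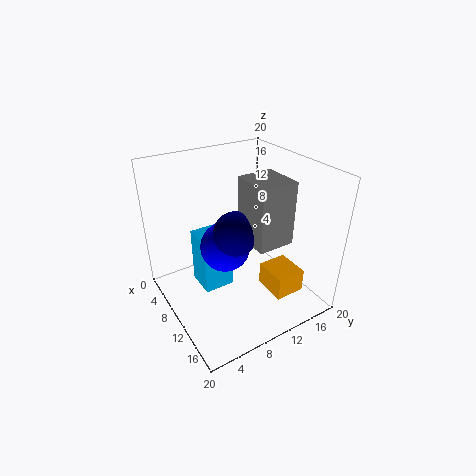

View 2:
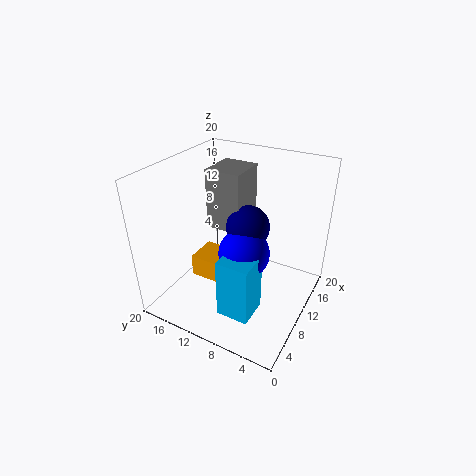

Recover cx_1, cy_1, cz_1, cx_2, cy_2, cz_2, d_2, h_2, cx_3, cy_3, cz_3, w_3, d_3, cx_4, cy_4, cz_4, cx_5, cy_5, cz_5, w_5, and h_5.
cx_1 = 11; cy_1 = 9; cz_1 = 11.5; cx_2 = 10; cy_2 = 10; cz_2 = 10.5; d_2 = 5; h_2 = 8.5; cx_3 = 4; cy_3 = 5.5; cz_3 = 1; w_3 = 4.5; d_3 = 4.5; cx_4 = 9; cy_4 = 8.5; cz_4 = 8.5; cx_5 = 10; cy_5 = 14; cz_5 = 0.5; w_5 = 5; h_5 = 3.5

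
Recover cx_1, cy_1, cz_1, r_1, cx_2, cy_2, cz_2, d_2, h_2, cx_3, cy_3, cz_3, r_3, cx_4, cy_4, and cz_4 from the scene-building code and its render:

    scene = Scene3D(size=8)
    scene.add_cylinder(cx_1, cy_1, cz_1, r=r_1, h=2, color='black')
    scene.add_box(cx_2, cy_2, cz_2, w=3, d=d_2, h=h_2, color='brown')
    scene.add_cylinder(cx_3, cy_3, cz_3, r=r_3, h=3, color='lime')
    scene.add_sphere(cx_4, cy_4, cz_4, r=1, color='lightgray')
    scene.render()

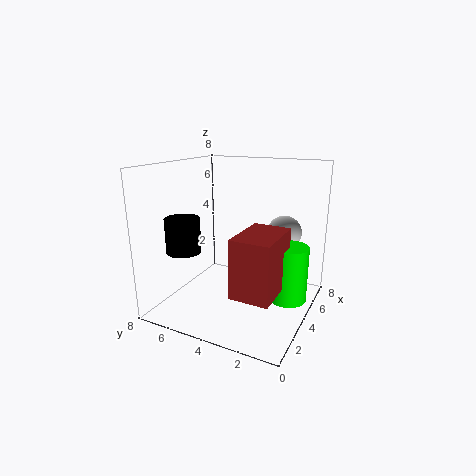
cx_1 = 3; cy_1 = 7; cz_1 = 3; r_1 = 1; cx_2 = 1; cy_2 = 1; cz_2 = 2; d_2 = 2; h_2 = 3; cx_3 = 4; cy_3 = 1; cz_3 = 1; r_3 = 1; cx_4 = 6; cy_4 = 2; cz_4 = 4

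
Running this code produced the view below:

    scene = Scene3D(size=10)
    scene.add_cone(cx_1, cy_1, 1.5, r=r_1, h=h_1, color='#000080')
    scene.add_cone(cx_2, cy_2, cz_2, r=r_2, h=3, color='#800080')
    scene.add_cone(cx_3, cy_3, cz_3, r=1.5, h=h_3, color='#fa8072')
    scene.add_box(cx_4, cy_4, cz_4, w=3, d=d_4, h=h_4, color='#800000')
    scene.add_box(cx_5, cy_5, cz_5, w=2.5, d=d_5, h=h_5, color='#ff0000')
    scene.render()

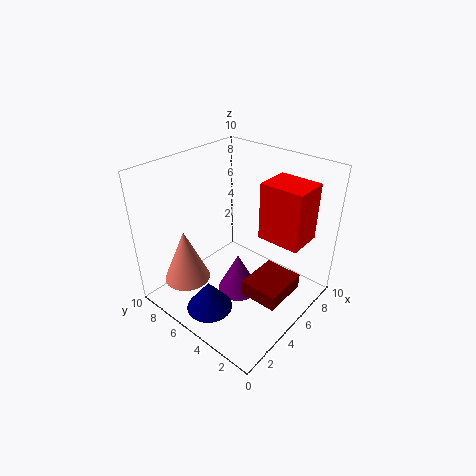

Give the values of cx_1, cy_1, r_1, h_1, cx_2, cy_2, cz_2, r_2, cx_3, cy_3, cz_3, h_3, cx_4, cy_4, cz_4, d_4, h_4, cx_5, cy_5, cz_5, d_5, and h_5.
cx_1 = 1.5
cy_1 = 4.5
r_1 = 1.5
h_1 = 2
cx_2 = 5
cy_2 = 5
cz_2 = 0.5
r_2 = 1.5
cx_3 = 1.5
cy_3 = 6.5
cz_3 = 3
h_3 = 3.5
cx_4 = 3
cy_4 = 0.5
cz_4 = 2.5
d_4 = 2.5
h_4 = 1
cx_5 = 6
cy_5 = 1
cz_5 = 5
d_5 = 3
h_5 = 4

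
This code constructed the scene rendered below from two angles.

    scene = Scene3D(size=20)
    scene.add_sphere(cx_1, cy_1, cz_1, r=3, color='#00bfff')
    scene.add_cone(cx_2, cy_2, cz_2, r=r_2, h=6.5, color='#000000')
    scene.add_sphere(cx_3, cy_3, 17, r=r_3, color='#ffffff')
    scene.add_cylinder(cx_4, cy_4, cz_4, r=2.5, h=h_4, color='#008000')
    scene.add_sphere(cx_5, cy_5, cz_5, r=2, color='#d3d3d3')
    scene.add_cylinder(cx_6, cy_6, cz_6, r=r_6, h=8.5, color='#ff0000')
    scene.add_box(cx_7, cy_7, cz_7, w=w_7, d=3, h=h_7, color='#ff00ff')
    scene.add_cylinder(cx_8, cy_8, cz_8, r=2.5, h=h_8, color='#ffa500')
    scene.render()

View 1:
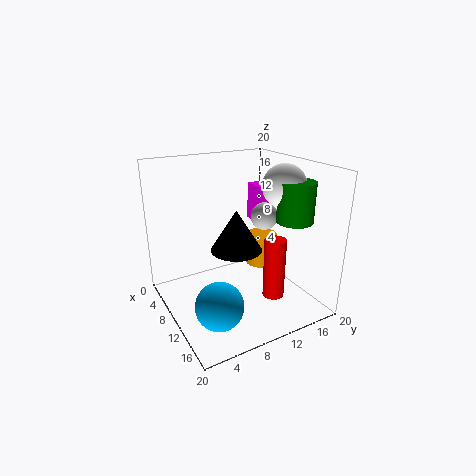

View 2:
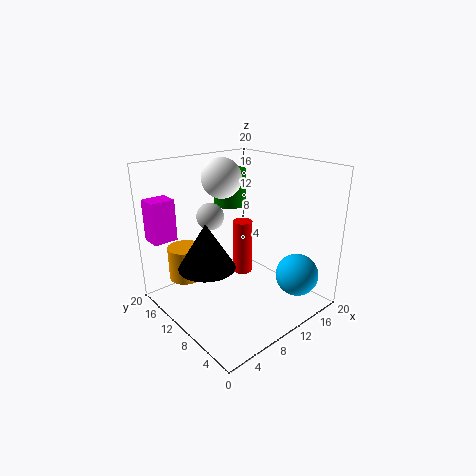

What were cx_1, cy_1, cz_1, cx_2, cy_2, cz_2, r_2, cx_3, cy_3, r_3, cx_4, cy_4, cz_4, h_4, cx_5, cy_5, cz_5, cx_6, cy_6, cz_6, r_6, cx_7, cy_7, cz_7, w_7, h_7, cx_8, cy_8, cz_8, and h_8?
cx_1 = 16, cy_1 = 4, cz_1 = 4.5, cx_2 = 6, cy_2 = 12, cz_2 = 6, r_2 = 4, cx_3 = 12, cy_3 = 16, r_3 = 3, cx_4 = 14, cy_4 = 16.5, cz_4 = 12.5, h_4 = 5.5, cx_5 = 9, cy_5 = 15, cz_5 = 12, cx_6 = 14, cy_6 = 13.5, cz_6 = 2, r_6 = 1.5, cx_7 = 1, cy_7 = 17, cz_7 = 9, w_7 = 3.5, h_7 = 6, cx_8 = 5.5, cy_8 = 17, cz_8 = 2.5, h_8 = 5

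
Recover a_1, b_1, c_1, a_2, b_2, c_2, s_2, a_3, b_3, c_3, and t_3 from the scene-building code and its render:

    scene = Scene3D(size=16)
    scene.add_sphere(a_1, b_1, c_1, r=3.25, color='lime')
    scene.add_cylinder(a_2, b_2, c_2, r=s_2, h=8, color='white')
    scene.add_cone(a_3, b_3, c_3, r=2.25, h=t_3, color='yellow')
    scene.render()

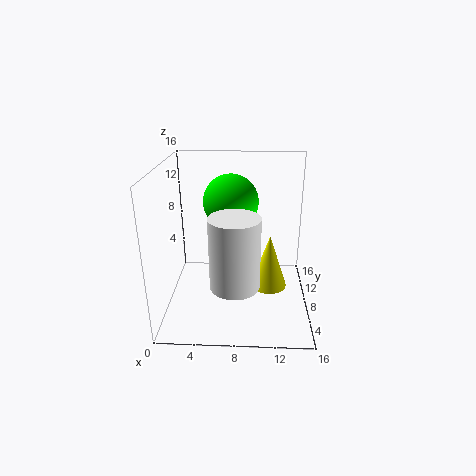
a_1 = 7; b_1 = 11.5; c_1 = 11; a_2 = 7.75; b_2 = 5.75; c_2 = 3.25; s_2 = 2.75; a_3 = 11.75; b_3 = 10.75; c_3 = 0.25; t_3 = 6.75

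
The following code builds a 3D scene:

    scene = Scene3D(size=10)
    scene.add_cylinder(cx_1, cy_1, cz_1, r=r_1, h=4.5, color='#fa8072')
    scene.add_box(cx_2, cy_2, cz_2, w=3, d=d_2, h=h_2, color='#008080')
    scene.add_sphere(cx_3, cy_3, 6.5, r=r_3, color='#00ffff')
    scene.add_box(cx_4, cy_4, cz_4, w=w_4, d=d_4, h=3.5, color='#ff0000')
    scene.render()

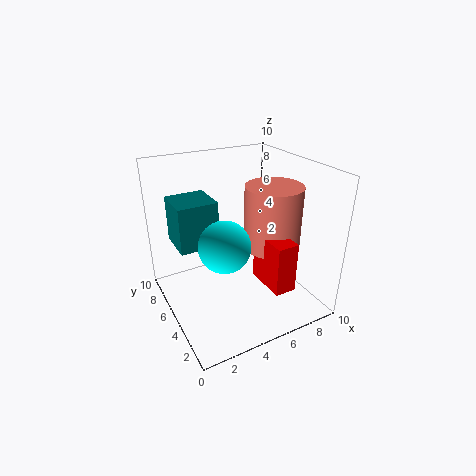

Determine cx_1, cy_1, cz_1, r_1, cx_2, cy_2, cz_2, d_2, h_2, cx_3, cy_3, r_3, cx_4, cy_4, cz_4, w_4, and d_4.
cx_1 = 7.5, cy_1 = 4.5, cz_1 = 4, r_1 = 2, cx_2 = 1.5, cy_2 = 7, cz_2 = 3.5, d_2 = 3, h_2 = 3.5, cx_3 = 2.5, cy_3 = 2, r_3 = 1.5, cx_4 = 6, cy_4 = 1.5, cz_4 = 2, w_4 = 1.5, d_4 = 3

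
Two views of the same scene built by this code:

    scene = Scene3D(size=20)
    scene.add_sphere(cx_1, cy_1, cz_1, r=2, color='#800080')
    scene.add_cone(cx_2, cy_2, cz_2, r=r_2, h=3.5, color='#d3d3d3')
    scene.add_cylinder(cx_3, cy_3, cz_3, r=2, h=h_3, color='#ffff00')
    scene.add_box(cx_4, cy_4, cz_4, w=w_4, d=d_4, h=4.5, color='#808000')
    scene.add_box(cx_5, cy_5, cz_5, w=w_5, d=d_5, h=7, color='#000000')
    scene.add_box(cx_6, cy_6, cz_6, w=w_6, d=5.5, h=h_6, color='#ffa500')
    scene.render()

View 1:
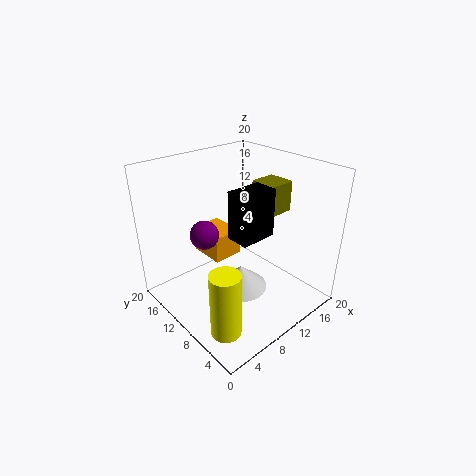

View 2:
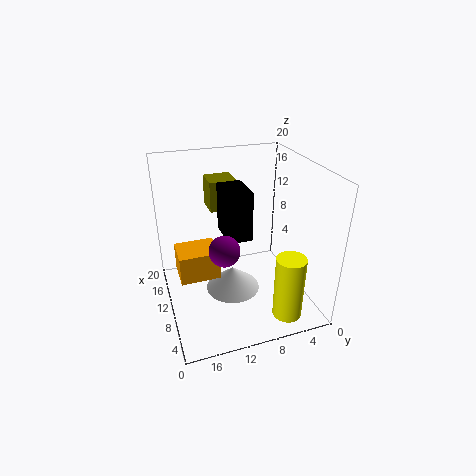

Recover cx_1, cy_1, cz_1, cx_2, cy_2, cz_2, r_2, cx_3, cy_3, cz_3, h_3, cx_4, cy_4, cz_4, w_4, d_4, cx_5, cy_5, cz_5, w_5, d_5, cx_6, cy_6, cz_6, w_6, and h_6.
cx_1 = 6.5; cy_1 = 13; cz_1 = 10.5; cx_2 = 11; cy_2 = 10.5; cz_2 = 1; r_2 = 4; cx_3 = 3.5; cy_3 = 5; cz_3 = 0.5; h_3 = 9; cx_4 = 15; cy_4 = 8.5; cz_4 = 12; w_4 = 4; d_4 = 4; cx_5 = 9.5; cy_5 = 8; cz_5 = 9.5; w_5 = 5.5; d_5 = 3.5; cx_6 = 8.5; cy_6 = 13; cz_6 = 5; w_6 = 4.5; h_6 = 4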